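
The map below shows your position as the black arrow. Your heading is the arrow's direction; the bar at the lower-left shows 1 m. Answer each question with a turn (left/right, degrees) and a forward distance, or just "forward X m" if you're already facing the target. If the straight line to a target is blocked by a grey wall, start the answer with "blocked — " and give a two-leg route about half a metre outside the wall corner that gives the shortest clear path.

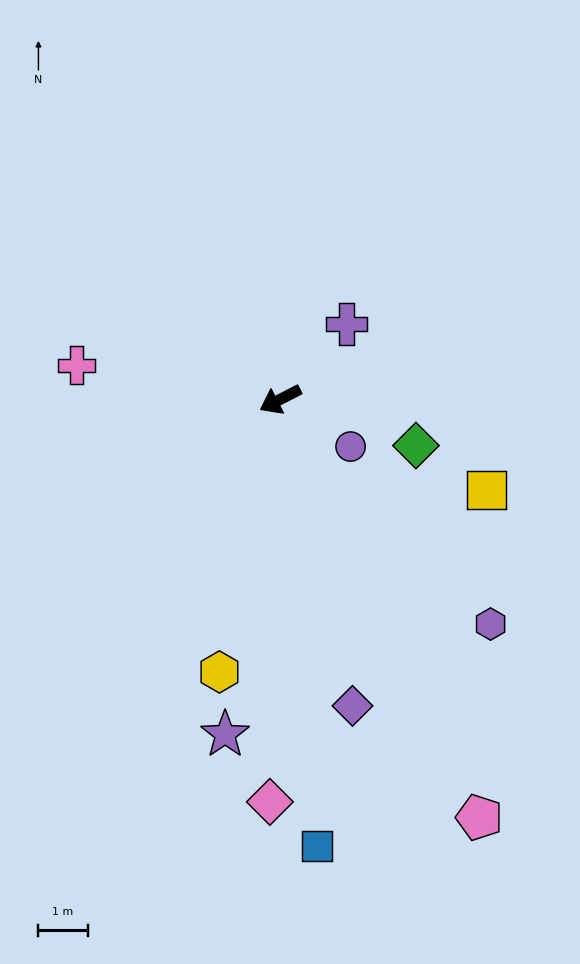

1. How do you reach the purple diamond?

turn left 76°, forward 6.4 m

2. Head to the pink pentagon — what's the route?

turn left 88°, forward 9.4 m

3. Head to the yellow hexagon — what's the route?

turn left 50°, forward 5.7 m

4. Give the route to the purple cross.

turn right 158°, forward 2.0 m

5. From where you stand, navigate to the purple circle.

turn left 119°, forward 1.7 m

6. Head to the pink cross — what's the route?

turn right 37°, forward 4.2 m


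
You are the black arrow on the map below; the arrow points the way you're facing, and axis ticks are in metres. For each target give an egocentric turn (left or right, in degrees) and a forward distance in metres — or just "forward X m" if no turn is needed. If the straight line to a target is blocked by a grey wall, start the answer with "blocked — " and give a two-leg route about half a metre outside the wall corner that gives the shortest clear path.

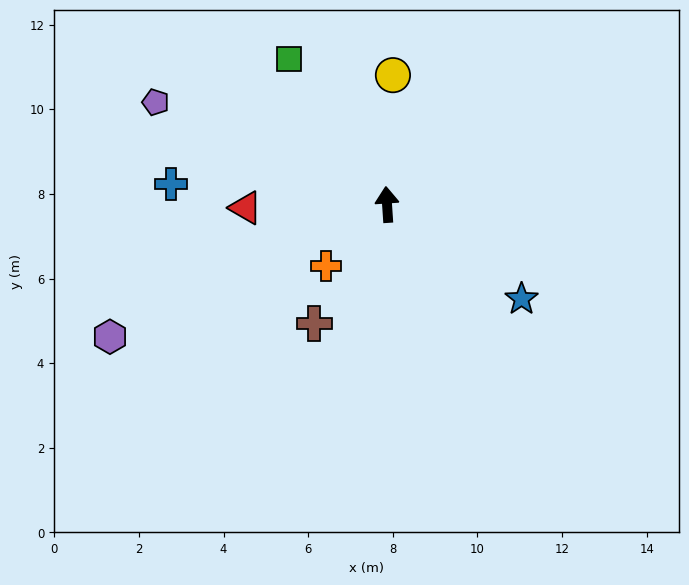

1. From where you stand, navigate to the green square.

turn left 30°, forward 4.1 m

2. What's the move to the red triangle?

turn left 88°, forward 3.3 m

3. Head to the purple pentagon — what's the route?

turn left 62°, forward 6.0 m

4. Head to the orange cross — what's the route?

turn left 131°, forward 2.0 m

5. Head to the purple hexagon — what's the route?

turn left 112°, forward 7.3 m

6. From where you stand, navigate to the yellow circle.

turn right 6°, forward 3.1 m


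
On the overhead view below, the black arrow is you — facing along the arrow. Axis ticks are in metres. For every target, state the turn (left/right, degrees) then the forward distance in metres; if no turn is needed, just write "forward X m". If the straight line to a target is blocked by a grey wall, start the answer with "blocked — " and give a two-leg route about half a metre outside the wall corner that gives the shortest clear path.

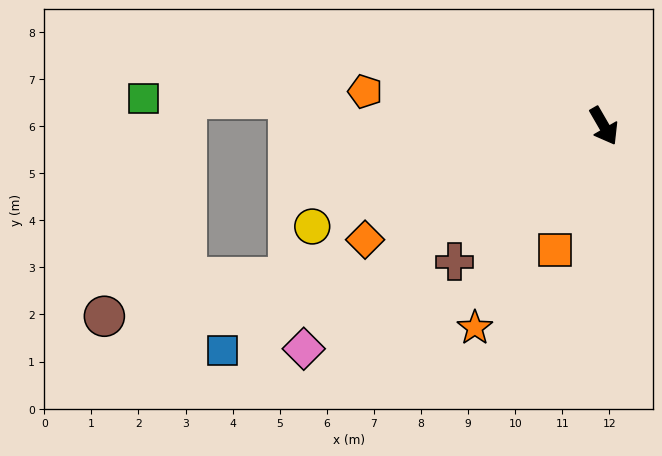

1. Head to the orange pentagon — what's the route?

turn right 128°, forward 5.1 m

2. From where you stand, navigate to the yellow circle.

turn right 101°, forward 6.5 m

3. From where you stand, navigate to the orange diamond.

turn right 95°, forward 5.6 m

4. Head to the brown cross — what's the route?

turn right 78°, forward 4.3 m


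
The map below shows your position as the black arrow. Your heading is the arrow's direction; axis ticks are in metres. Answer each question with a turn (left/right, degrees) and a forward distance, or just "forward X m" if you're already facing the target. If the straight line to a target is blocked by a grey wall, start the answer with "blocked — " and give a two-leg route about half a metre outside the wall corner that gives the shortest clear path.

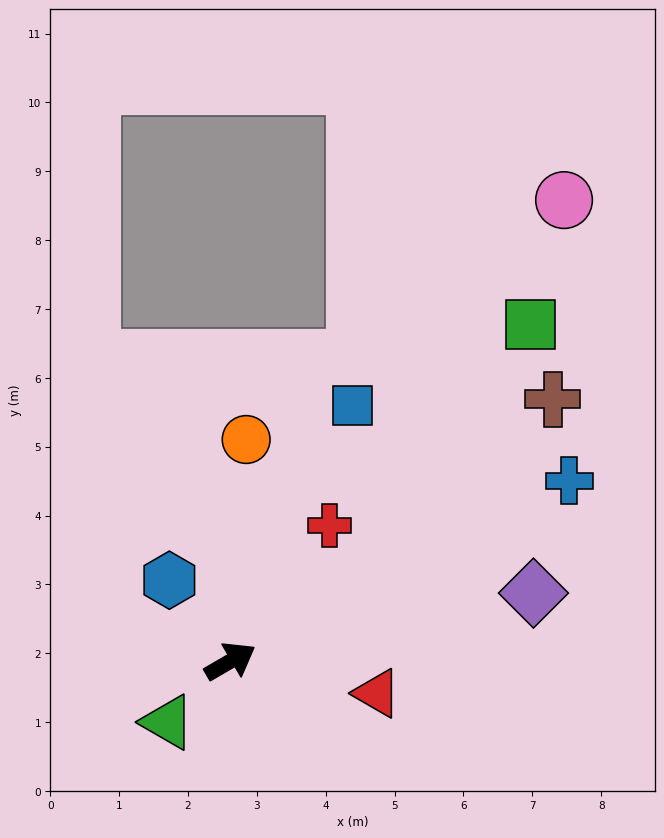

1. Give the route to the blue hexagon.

turn left 97°, forward 1.5 m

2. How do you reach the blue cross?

turn right 2°, forward 5.6 m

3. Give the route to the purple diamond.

turn right 18°, forward 4.5 m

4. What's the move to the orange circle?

turn left 56°, forward 3.2 m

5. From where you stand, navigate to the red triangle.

turn right 43°, forward 2.2 m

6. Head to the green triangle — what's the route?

turn right 166°, forward 1.3 m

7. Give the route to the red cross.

turn left 24°, forward 2.4 m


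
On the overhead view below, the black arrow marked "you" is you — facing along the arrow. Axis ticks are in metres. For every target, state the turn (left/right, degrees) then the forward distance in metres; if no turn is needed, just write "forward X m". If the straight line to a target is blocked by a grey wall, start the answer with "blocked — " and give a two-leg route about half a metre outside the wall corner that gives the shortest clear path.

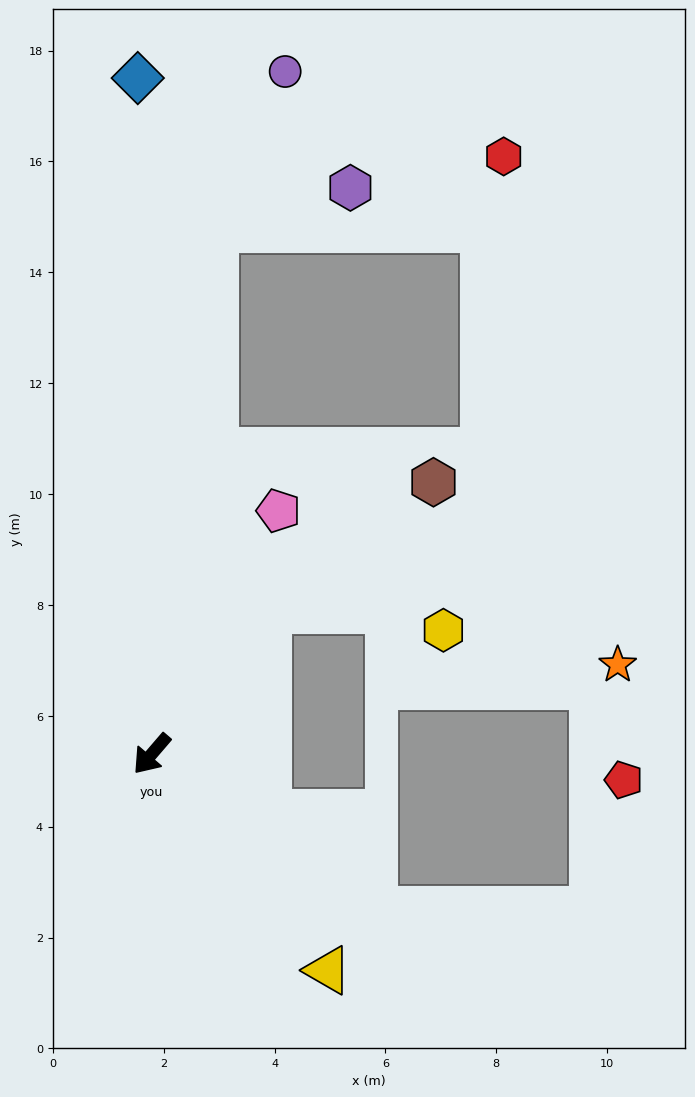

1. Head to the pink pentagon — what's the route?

turn right 167°, forward 4.9 m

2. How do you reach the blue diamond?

turn right 138°, forward 12.2 m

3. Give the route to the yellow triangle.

turn left 80°, forward 5.0 m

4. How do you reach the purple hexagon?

blocked — turn right 146°, forward 9.5 m, then turn right 66°, forward 2.6 m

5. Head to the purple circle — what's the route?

blocked — turn right 146°, forward 9.5 m, then turn right 17°, forward 3.1 m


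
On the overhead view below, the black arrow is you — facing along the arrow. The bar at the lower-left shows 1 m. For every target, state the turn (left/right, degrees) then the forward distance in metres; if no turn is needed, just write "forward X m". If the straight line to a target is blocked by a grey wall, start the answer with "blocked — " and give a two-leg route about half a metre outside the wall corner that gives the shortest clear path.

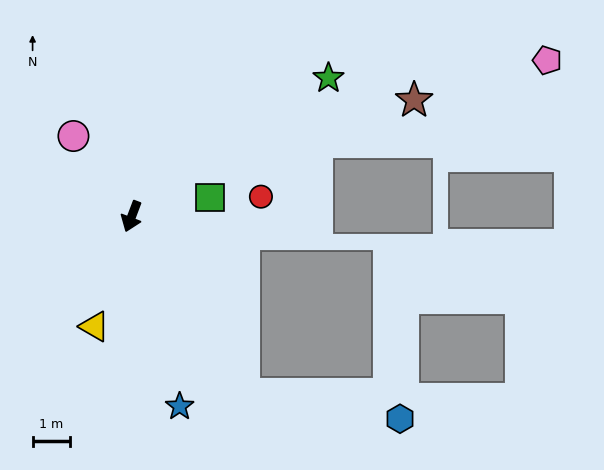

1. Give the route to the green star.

turn left 146°, forward 6.4 m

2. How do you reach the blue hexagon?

blocked — turn left 53°, forward 5.6 m, then turn left 49°, forward 4.2 m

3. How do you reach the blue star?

turn left 35°, forward 5.2 m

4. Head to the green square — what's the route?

turn left 124°, forward 2.1 m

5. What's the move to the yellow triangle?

turn left 2°, forward 3.1 m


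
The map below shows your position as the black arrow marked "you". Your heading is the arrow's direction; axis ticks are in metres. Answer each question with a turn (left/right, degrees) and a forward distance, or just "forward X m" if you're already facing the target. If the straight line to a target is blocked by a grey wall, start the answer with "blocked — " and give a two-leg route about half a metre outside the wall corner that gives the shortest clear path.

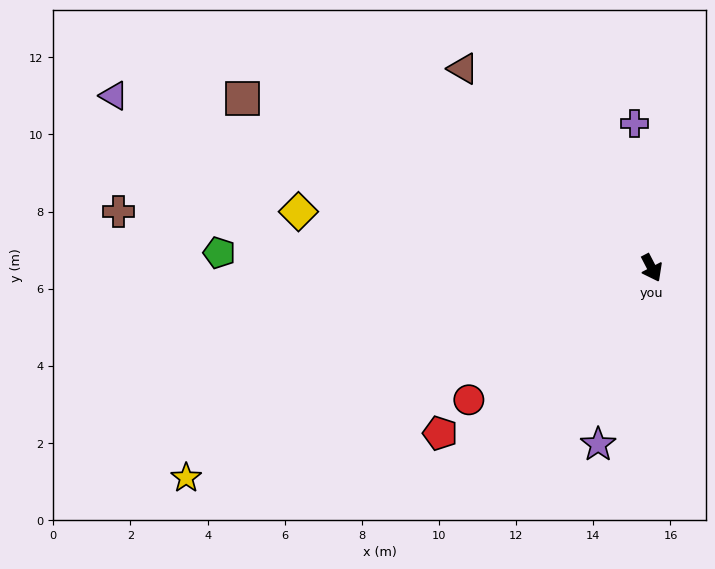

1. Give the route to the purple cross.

turn left 159°, forward 3.8 m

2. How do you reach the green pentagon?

turn right 119°, forward 11.2 m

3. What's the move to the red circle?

turn right 82°, forward 5.8 m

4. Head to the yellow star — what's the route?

turn right 93°, forward 13.2 m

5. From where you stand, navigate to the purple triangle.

turn right 135°, forward 14.6 m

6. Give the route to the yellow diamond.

turn right 127°, forward 9.3 m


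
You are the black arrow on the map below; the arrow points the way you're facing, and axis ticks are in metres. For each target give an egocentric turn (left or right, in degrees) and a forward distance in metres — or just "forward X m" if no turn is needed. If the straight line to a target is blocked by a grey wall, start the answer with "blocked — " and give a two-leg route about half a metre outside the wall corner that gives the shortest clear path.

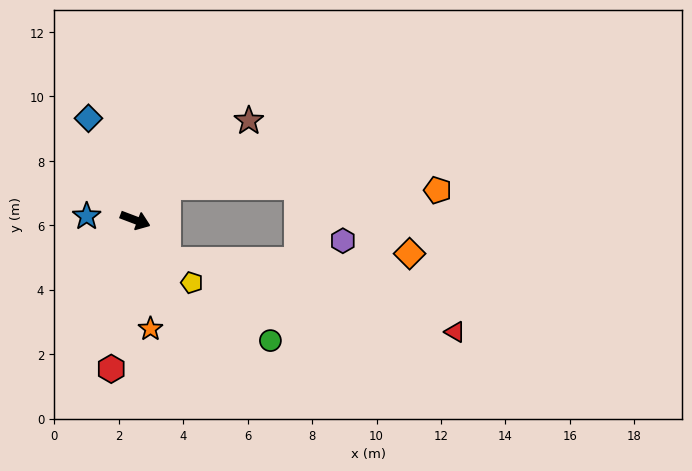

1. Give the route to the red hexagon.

turn right 78°, forward 4.7 m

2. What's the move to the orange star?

turn right 61°, forward 3.4 m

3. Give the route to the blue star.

turn right 164°, forward 1.5 m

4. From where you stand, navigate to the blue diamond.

turn left 135°, forward 3.5 m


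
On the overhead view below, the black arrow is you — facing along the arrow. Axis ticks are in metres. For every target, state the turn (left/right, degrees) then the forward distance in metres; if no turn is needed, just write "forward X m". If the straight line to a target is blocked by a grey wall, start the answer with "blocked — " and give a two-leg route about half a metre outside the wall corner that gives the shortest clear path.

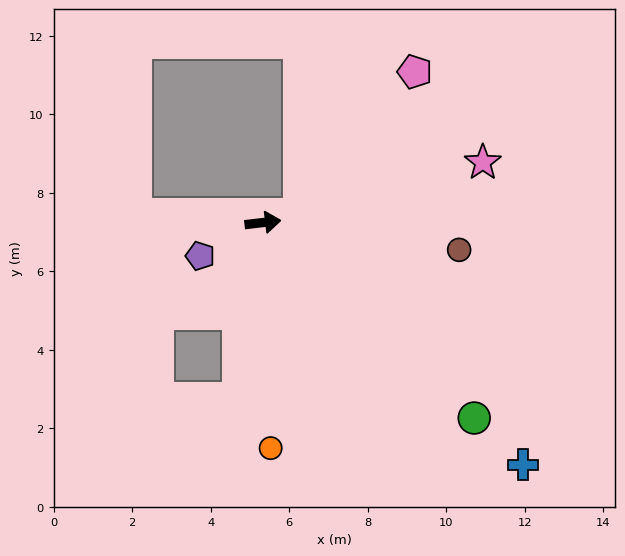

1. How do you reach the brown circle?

turn right 15°, forward 5.0 m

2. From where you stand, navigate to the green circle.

turn right 50°, forward 7.3 m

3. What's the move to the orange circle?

turn right 95°, forward 5.8 m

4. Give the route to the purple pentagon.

turn right 159°, forward 1.8 m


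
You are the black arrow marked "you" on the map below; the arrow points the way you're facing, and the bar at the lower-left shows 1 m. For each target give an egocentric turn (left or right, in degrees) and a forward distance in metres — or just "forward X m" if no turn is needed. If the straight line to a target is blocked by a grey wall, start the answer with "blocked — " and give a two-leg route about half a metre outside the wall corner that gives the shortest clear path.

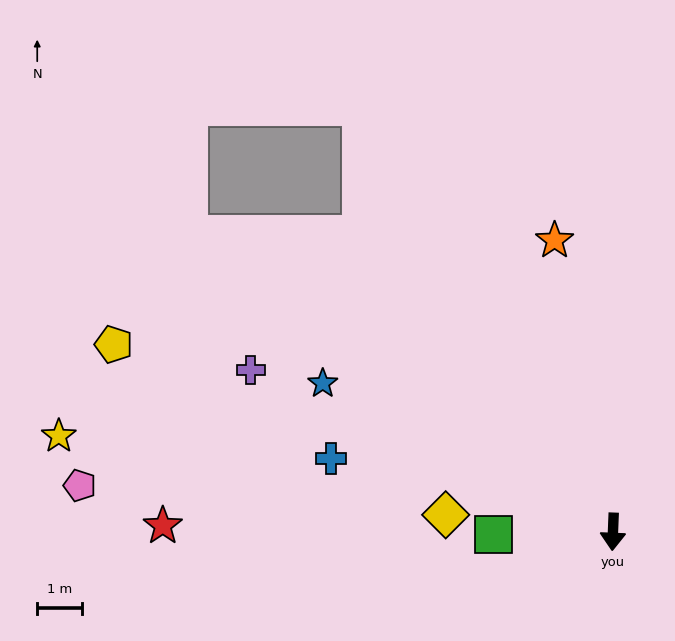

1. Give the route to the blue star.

turn right 115°, forward 7.3 m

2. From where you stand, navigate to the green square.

turn right 86°, forward 2.7 m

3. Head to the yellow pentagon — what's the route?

turn right 108°, forward 11.9 m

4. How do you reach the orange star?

turn right 166°, forward 6.6 m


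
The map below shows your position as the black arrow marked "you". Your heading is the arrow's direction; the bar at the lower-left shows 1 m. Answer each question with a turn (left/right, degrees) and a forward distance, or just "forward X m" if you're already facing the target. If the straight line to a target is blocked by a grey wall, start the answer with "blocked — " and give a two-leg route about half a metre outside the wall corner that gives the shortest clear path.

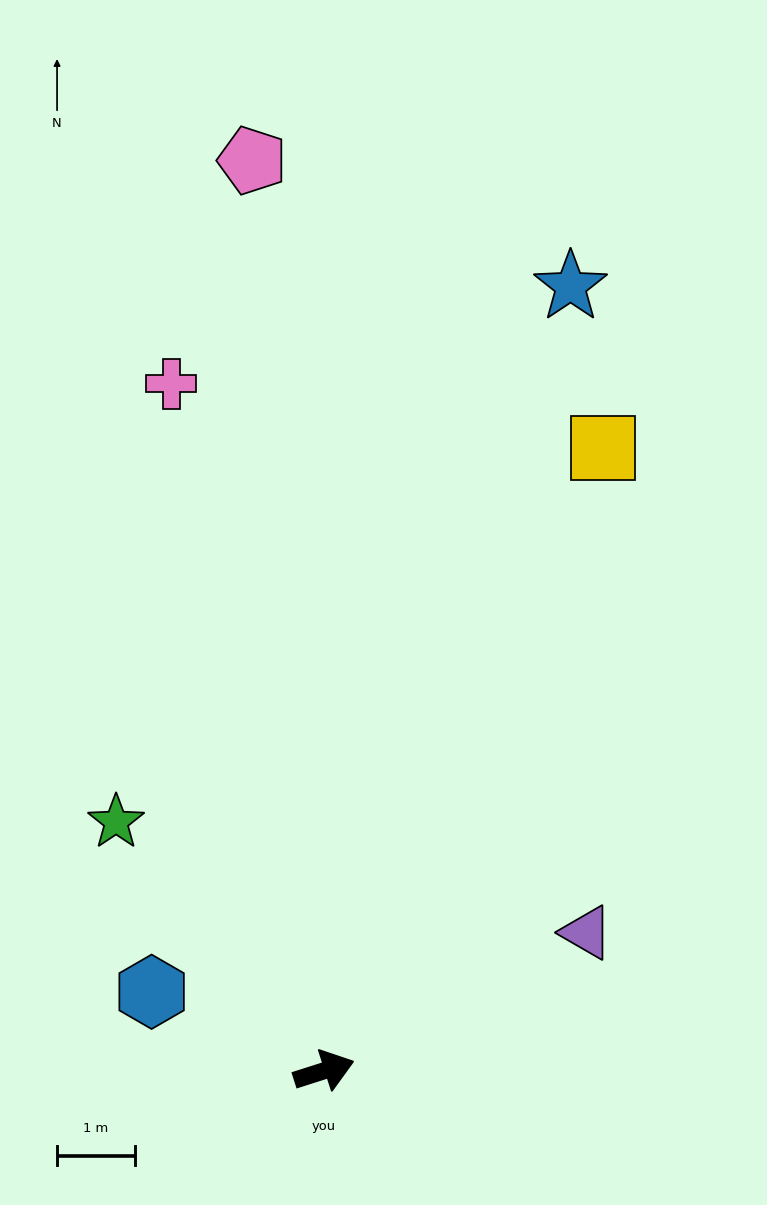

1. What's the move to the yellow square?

turn left 48°, forward 8.8 m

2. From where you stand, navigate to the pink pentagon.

turn left 77°, forward 11.7 m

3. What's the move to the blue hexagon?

turn left 138°, forward 2.4 m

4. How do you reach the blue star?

turn left 55°, forward 10.6 m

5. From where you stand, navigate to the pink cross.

turn left 85°, forward 9.0 m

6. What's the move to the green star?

turn left 112°, forward 4.2 m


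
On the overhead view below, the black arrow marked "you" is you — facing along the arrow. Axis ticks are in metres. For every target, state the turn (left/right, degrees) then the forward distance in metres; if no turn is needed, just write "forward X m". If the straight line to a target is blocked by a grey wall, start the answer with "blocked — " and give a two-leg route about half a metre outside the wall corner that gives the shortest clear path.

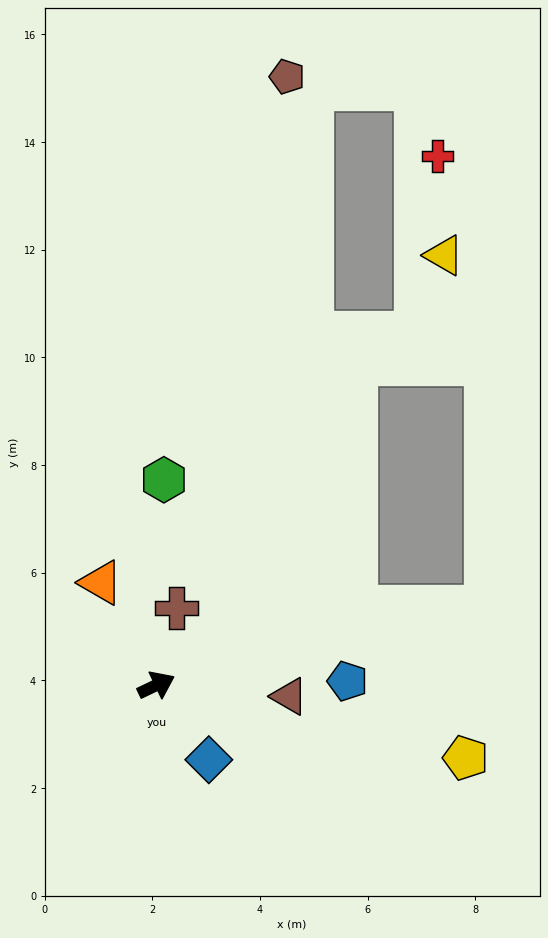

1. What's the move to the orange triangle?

turn left 93°, forward 2.2 m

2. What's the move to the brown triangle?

turn right 30°, forward 2.5 m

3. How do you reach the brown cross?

turn left 50°, forward 1.5 m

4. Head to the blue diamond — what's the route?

turn right 80°, forward 1.7 m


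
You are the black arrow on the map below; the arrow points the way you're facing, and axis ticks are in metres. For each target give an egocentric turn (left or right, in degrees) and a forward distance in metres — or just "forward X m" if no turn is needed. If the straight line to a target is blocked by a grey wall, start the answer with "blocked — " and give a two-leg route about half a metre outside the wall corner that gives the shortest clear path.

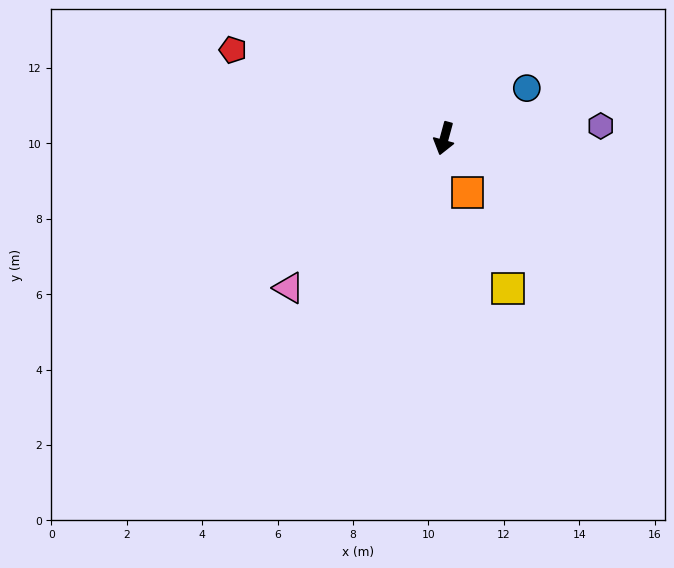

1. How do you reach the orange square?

turn left 39°, forward 1.6 m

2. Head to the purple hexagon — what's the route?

turn left 110°, forward 4.2 m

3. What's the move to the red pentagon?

turn right 98°, forward 6.1 m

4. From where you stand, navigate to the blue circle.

turn left 137°, forward 2.6 m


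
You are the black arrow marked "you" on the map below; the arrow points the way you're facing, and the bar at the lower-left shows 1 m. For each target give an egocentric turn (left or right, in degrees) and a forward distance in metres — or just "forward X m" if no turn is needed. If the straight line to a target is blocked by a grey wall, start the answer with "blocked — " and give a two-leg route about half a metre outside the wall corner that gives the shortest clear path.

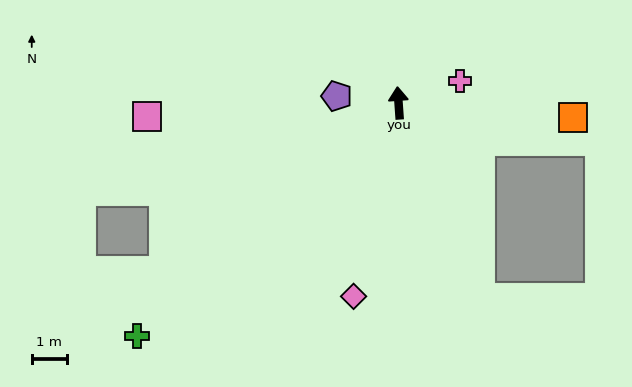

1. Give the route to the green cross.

turn left 128°, forward 10.0 m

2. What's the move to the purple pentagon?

turn left 80°, forward 1.8 m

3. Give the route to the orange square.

turn right 99°, forward 5.0 m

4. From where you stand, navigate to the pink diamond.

turn left 163°, forward 5.7 m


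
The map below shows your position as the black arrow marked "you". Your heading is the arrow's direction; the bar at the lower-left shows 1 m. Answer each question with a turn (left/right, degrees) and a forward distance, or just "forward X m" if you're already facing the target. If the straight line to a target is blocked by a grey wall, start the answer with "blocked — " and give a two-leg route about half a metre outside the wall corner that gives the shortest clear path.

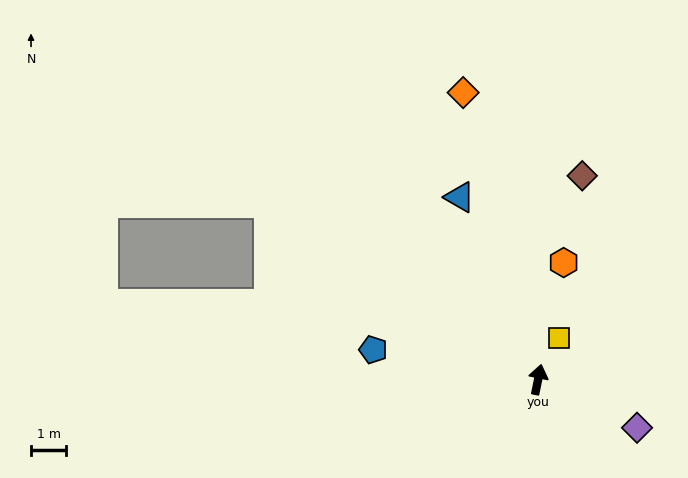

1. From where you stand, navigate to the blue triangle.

turn left 35°, forward 5.7 m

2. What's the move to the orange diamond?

turn left 26°, forward 8.5 m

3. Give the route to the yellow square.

turn right 15°, forward 1.3 m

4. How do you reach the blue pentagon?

turn left 91°, forward 4.8 m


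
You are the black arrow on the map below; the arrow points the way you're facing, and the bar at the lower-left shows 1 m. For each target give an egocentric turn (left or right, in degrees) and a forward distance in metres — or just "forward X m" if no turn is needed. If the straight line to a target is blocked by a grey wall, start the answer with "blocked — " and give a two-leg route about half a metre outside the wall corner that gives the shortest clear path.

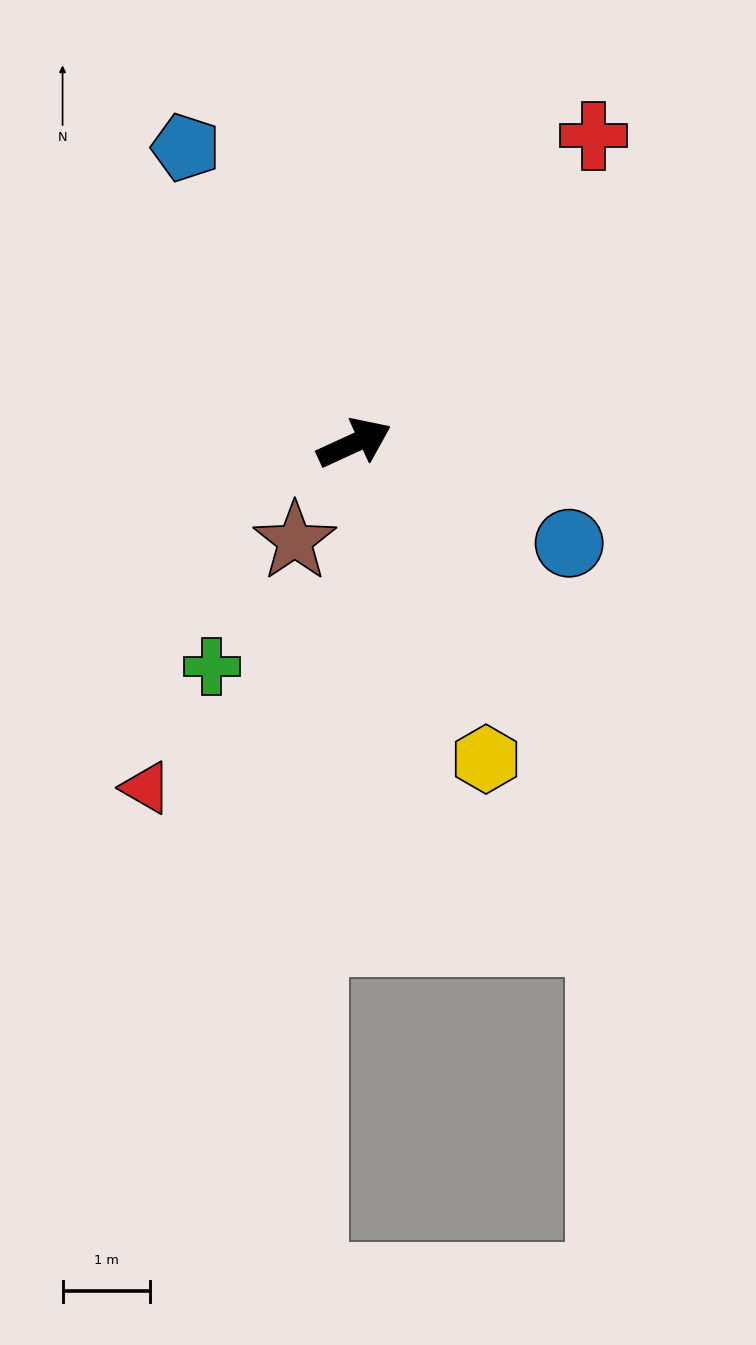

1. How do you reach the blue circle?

turn right 50°, forward 2.7 m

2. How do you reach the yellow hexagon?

turn right 92°, forward 3.9 m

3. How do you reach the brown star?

turn right 146°, forward 1.3 m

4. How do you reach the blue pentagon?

turn left 95°, forward 3.9 m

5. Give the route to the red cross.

turn left 27°, forward 4.5 m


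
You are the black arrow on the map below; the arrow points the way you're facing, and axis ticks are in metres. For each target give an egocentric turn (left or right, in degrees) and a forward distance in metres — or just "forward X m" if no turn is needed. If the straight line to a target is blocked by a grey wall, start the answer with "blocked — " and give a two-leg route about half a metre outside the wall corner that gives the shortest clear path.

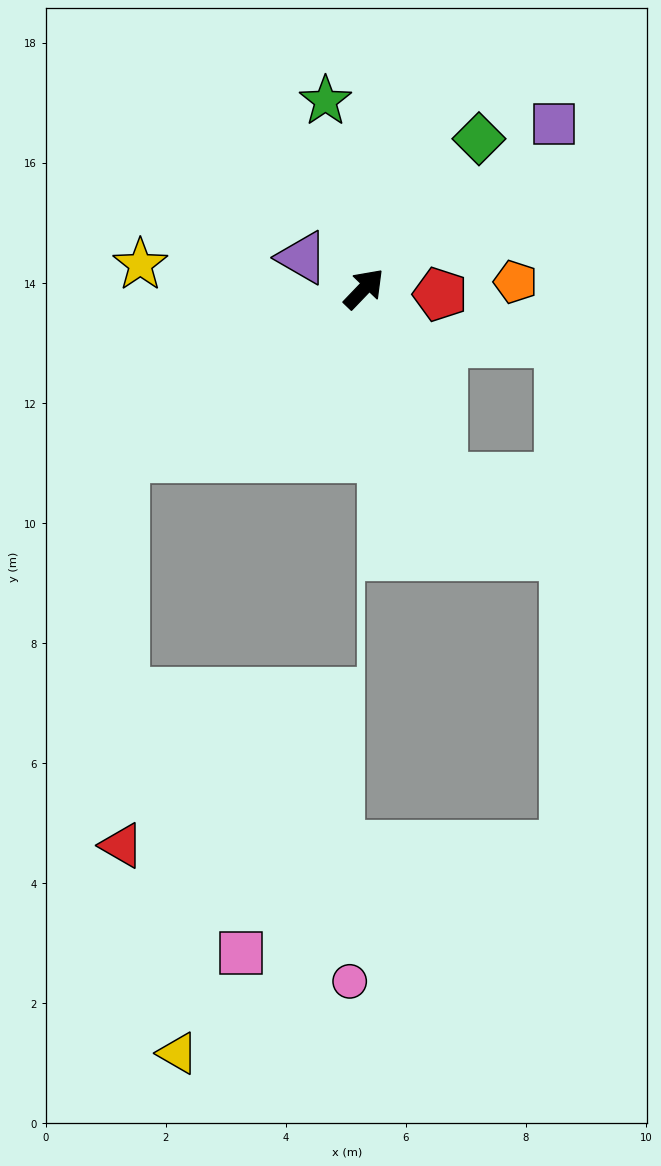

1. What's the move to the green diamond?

turn left 6°, forward 3.1 m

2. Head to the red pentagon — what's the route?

turn right 50°, forward 1.3 m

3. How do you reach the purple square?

turn right 5°, forward 4.2 m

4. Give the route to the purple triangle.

turn left 107°, forward 1.2 m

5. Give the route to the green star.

turn left 55°, forward 3.2 m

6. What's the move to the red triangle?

blocked — turn left 169°, forward 4.9 m, then turn left 54°, forward 6.5 m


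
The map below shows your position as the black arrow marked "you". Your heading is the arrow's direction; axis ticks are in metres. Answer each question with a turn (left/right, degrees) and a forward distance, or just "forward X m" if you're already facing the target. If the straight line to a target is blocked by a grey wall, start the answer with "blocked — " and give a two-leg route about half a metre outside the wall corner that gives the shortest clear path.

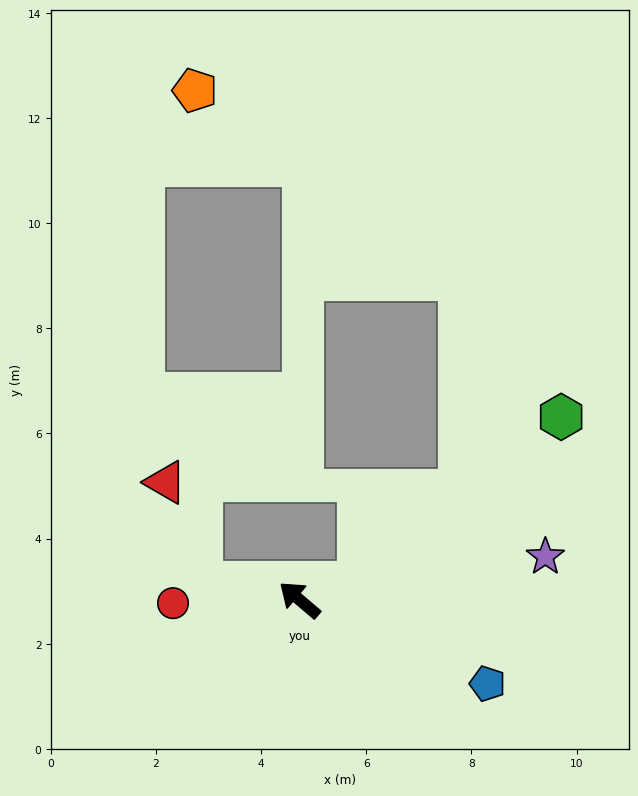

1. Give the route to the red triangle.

blocked — turn left 31°, forward 1.9 m, then turn right 62°, forward 2.0 m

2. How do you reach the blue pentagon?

turn right 164°, forward 3.9 m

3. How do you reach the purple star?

turn right 130°, forward 4.7 m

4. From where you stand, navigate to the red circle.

turn left 42°, forward 2.4 m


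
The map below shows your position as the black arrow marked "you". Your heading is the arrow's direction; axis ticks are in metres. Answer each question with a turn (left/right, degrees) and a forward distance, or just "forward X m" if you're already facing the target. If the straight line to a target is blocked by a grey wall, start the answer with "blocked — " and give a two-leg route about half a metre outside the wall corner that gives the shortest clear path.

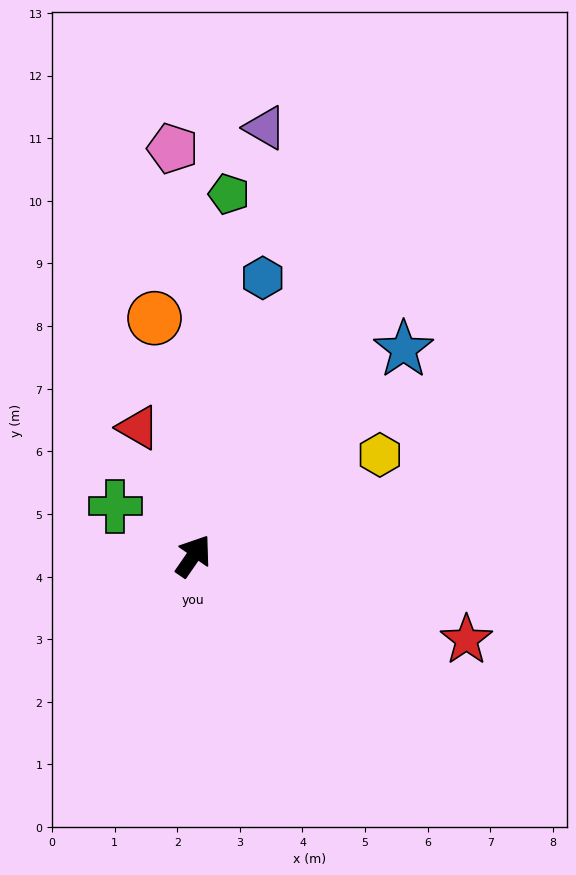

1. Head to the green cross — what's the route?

turn left 92°, forward 1.5 m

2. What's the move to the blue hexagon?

turn left 21°, forward 4.6 m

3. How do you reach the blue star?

turn right 11°, forward 4.7 m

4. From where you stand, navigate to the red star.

turn right 72°, forward 4.6 m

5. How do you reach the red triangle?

turn left 58°, forward 2.2 m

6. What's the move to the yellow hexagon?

turn right 27°, forward 3.4 m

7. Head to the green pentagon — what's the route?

turn left 29°, forward 5.8 m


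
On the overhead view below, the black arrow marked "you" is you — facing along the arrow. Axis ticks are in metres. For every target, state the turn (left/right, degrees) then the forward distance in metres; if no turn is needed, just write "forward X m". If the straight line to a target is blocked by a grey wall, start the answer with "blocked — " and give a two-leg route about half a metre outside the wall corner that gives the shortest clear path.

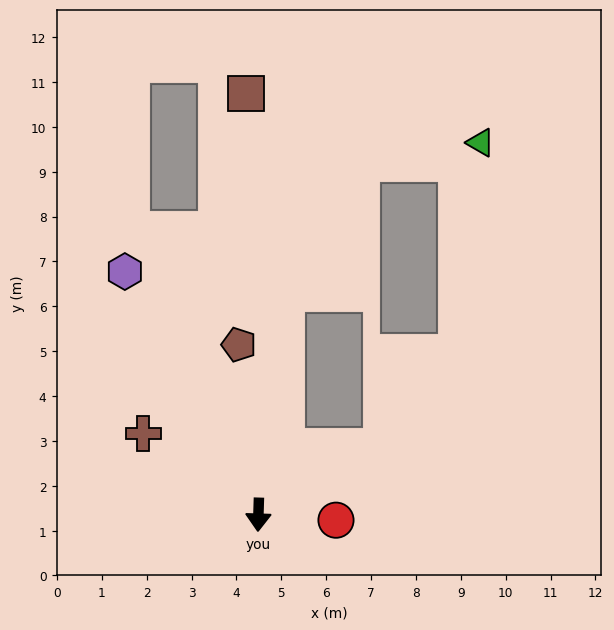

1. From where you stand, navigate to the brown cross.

turn right 123°, forward 3.1 m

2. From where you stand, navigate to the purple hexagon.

turn right 149°, forward 6.2 m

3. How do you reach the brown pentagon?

turn right 172°, forward 3.8 m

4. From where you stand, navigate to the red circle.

turn left 88°, forward 1.7 m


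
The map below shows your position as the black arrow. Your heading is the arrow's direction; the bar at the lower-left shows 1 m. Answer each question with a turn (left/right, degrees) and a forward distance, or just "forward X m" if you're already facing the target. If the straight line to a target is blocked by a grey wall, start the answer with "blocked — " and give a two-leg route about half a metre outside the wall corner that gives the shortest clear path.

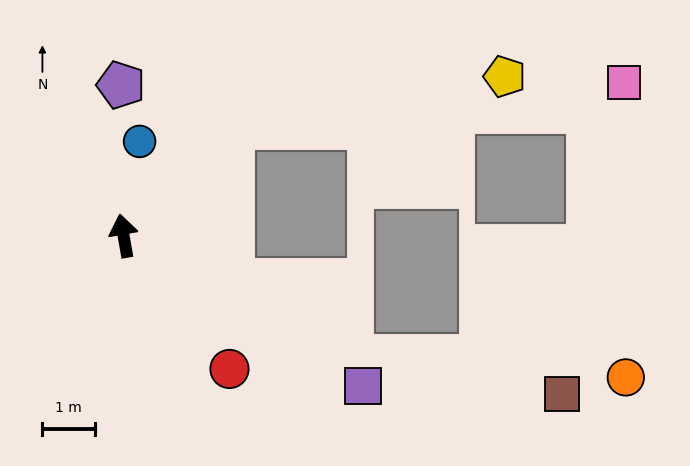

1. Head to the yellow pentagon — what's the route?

blocked — turn right 55°, forward 2.9 m, then turn right 34°, forward 5.3 m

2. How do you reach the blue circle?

turn right 19°, forward 1.8 m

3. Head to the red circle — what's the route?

turn right 151°, forward 3.3 m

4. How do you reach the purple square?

turn right 132°, forward 5.4 m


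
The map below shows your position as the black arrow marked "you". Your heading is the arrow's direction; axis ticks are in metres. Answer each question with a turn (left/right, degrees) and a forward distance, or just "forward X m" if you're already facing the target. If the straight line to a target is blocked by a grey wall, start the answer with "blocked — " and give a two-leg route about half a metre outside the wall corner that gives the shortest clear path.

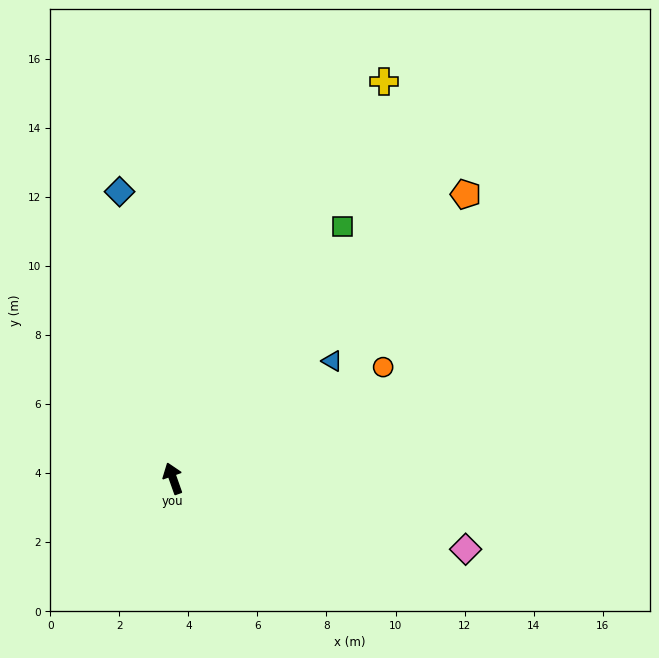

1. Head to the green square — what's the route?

turn right 53°, forward 8.8 m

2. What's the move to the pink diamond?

turn right 123°, forward 8.7 m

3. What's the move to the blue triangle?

turn right 73°, forward 5.7 m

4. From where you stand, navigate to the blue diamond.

turn right 9°, forward 8.4 m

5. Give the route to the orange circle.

turn right 82°, forward 6.9 m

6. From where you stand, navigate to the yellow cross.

turn right 47°, forward 13.0 m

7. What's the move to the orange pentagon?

turn right 65°, forward 11.8 m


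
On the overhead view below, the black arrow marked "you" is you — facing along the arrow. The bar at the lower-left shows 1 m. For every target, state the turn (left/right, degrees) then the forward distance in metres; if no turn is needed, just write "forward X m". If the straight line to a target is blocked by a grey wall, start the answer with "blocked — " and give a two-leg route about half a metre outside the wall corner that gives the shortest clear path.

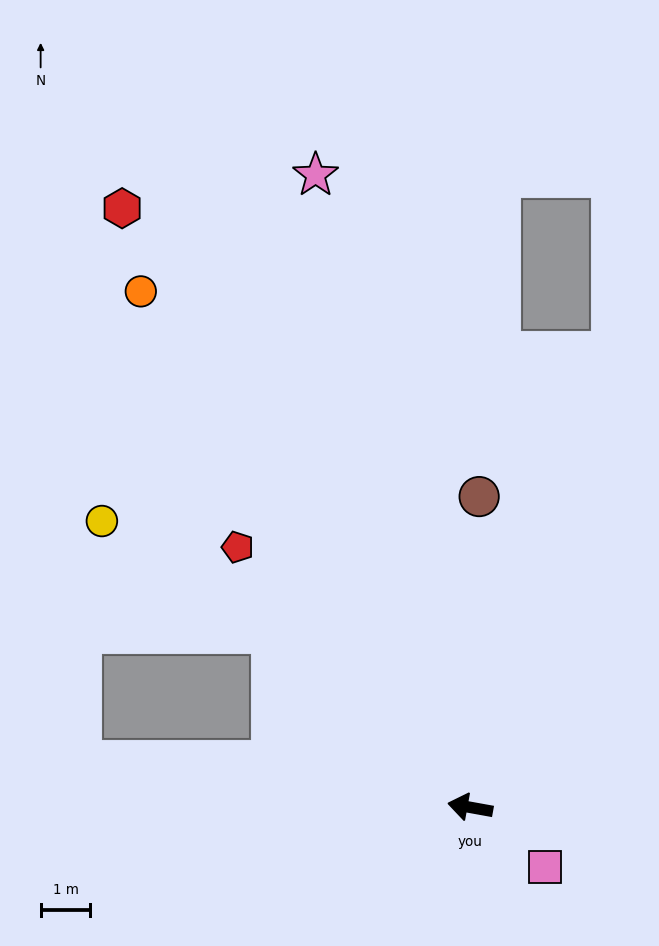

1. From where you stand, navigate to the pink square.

turn left 152°, forward 1.9 m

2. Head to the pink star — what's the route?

turn right 66°, forward 13.1 m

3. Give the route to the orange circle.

turn right 47°, forward 12.3 m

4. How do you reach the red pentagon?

turn right 38°, forward 7.0 m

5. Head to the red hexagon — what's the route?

turn right 50°, forward 14.0 m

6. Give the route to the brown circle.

turn right 81°, forward 6.3 m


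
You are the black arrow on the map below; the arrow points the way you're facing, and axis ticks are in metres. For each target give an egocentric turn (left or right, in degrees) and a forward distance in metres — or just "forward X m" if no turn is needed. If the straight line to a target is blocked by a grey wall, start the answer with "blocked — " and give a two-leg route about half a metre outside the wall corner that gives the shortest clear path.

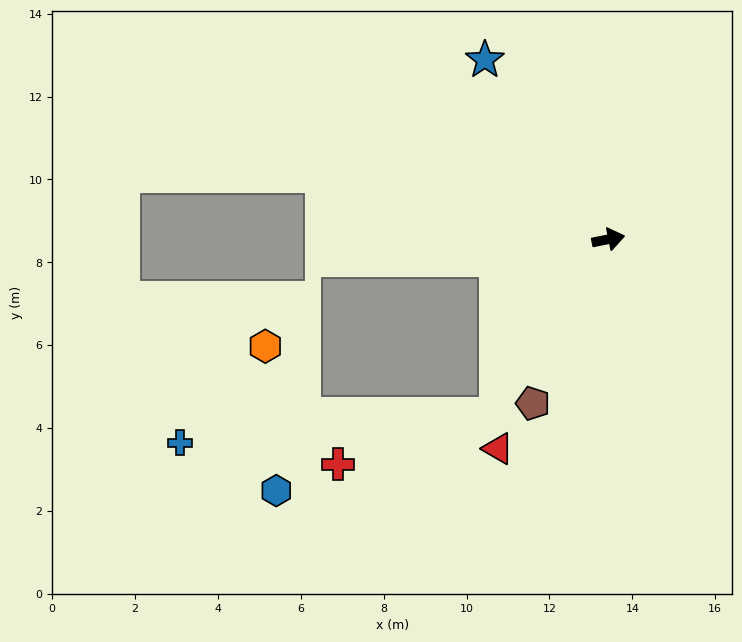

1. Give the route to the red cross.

blocked — turn right 134°, forward 5.0 m, then turn right 40°, forward 4.0 m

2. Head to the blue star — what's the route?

turn left 113°, forward 5.3 m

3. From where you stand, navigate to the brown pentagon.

turn right 126°, forward 4.4 m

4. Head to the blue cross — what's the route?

blocked — turn right 134°, forward 5.0 m, then turn right 52°, forward 7.7 m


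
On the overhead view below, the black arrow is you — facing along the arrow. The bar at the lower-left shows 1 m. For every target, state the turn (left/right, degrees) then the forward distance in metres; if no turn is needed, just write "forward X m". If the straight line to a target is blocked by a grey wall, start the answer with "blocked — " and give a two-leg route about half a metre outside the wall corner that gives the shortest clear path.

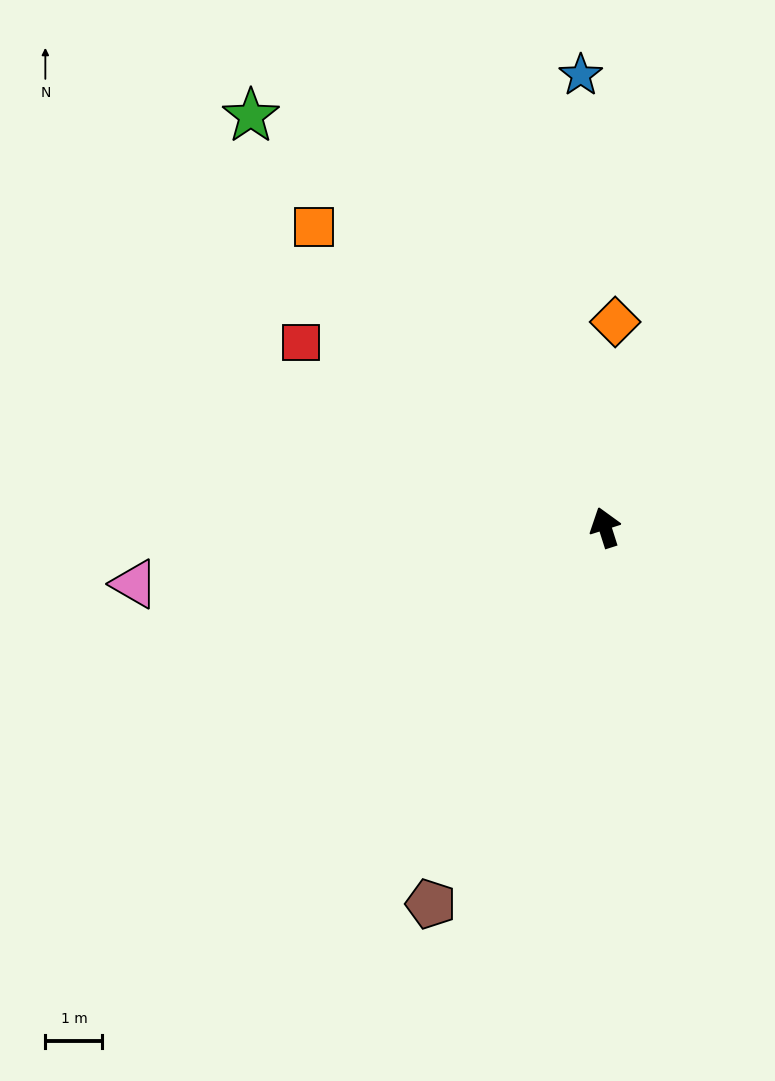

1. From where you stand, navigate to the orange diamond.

turn right 20°, forward 3.6 m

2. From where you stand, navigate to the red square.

turn left 41°, forward 6.2 m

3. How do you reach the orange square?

turn left 26°, forward 7.3 m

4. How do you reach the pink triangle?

turn left 79°, forward 8.3 m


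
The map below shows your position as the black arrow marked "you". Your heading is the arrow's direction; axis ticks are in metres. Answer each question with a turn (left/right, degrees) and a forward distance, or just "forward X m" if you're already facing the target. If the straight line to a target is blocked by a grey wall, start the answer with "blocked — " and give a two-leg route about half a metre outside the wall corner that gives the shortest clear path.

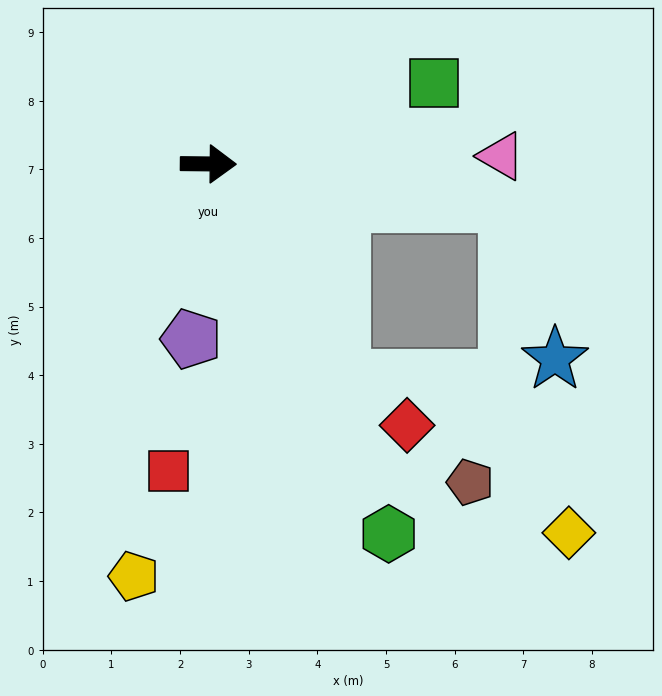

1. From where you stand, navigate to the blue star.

blocked — turn right 7°, forward 4.4 m, then turn right 65°, forward 2.4 m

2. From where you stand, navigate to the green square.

turn left 20°, forward 3.5 m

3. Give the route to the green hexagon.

turn right 63°, forward 6.0 m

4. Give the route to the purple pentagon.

turn right 95°, forward 2.6 m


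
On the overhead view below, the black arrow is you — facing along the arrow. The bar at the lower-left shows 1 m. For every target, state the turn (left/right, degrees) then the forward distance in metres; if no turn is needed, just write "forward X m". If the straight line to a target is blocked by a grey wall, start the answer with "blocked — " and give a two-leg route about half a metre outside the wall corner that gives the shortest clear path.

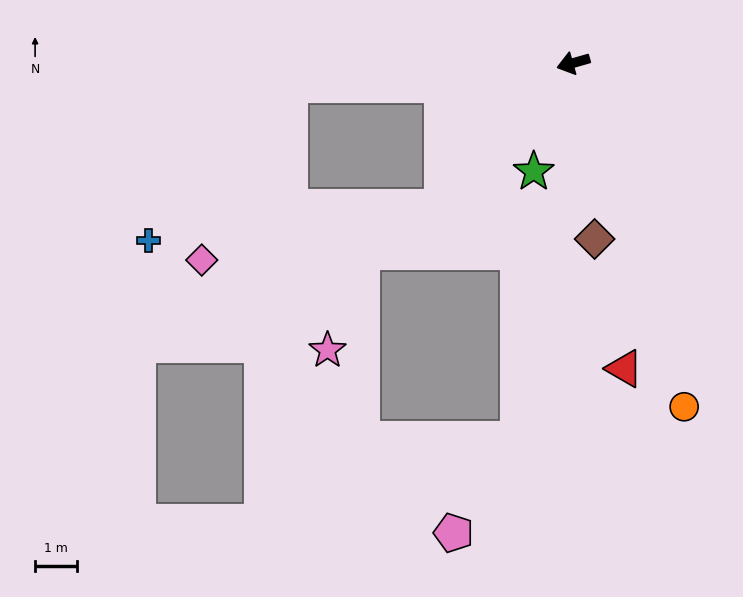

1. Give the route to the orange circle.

turn left 92°, forward 8.6 m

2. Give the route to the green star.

turn left 54°, forward 2.8 m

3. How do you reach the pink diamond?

blocked — turn left 32°, forward 4.6 m, then turn right 35°, forward 5.8 m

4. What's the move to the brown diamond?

turn left 81°, forward 4.2 m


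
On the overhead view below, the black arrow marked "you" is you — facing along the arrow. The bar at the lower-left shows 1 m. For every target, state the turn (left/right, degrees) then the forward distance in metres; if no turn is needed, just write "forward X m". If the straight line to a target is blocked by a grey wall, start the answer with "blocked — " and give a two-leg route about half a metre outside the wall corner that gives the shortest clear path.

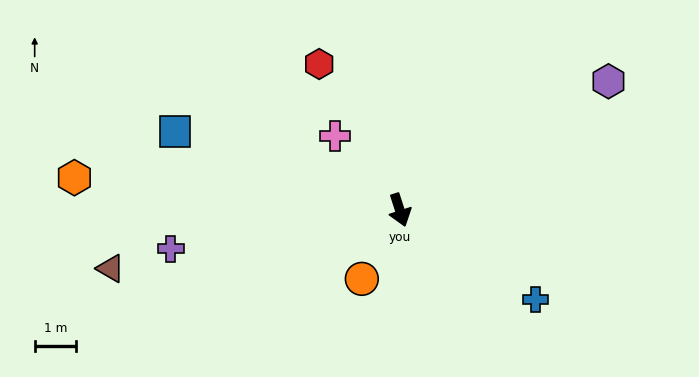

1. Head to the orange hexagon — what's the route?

turn right 114°, forward 7.9 m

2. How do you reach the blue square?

turn right 127°, forward 5.7 m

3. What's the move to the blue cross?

turn left 39°, forward 3.9 m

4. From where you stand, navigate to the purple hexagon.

turn left 104°, forward 5.9 m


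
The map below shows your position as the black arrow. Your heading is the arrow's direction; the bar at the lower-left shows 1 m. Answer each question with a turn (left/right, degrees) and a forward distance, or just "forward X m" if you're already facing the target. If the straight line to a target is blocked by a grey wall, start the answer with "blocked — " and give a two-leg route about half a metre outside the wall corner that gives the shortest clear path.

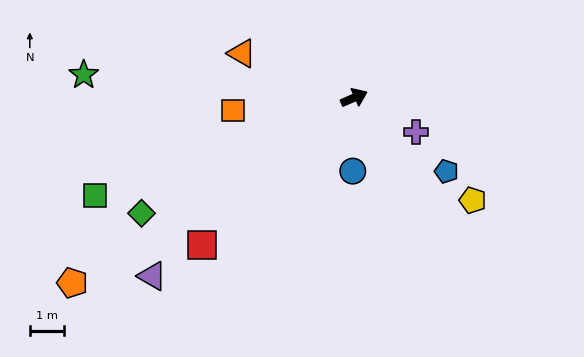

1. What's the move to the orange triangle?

turn left 135°, forward 3.5 m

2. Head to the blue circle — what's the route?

turn right 115°, forward 2.1 m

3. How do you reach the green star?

turn left 152°, forward 7.9 m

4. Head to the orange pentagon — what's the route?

turn right 170°, forward 9.8 m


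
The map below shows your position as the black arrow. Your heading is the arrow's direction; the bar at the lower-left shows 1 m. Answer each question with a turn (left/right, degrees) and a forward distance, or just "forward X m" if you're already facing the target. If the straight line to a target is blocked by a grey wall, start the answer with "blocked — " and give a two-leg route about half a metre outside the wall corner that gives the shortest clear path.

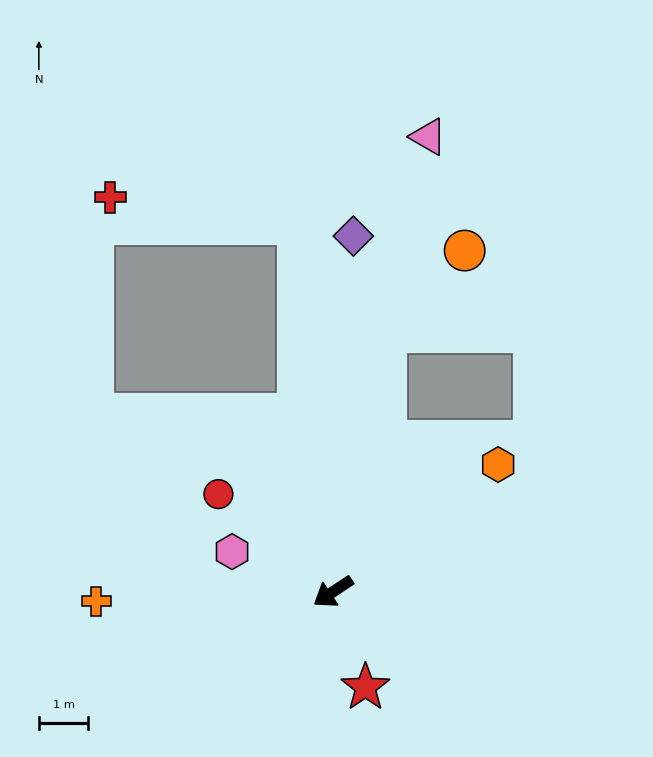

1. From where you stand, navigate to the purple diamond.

turn right 127°, forward 7.2 m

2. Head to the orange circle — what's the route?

blocked — turn right 135°, forward 5.4 m, then turn right 33°, forward 2.3 m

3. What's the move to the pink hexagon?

turn right 55°, forward 2.2 m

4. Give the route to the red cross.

blocked — turn right 118°, forward 7.5 m, then turn left 76°, forward 3.9 m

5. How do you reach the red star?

turn left 75°, forward 2.0 m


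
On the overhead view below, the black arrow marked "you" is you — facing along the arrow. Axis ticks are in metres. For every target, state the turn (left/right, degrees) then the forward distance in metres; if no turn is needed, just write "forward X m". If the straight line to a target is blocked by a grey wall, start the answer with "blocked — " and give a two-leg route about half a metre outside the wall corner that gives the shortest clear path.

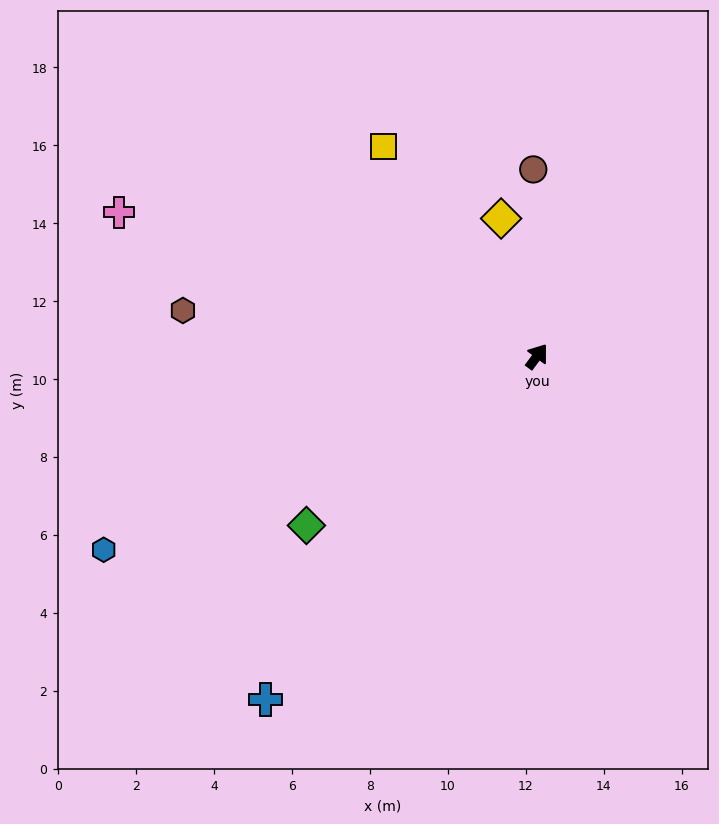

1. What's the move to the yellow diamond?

turn left 51°, forward 3.7 m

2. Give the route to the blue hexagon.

turn left 151°, forward 12.2 m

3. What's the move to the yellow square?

turn left 73°, forward 6.7 m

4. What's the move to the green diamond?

turn left 163°, forward 7.3 m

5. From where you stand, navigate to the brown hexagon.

turn left 119°, forward 9.2 m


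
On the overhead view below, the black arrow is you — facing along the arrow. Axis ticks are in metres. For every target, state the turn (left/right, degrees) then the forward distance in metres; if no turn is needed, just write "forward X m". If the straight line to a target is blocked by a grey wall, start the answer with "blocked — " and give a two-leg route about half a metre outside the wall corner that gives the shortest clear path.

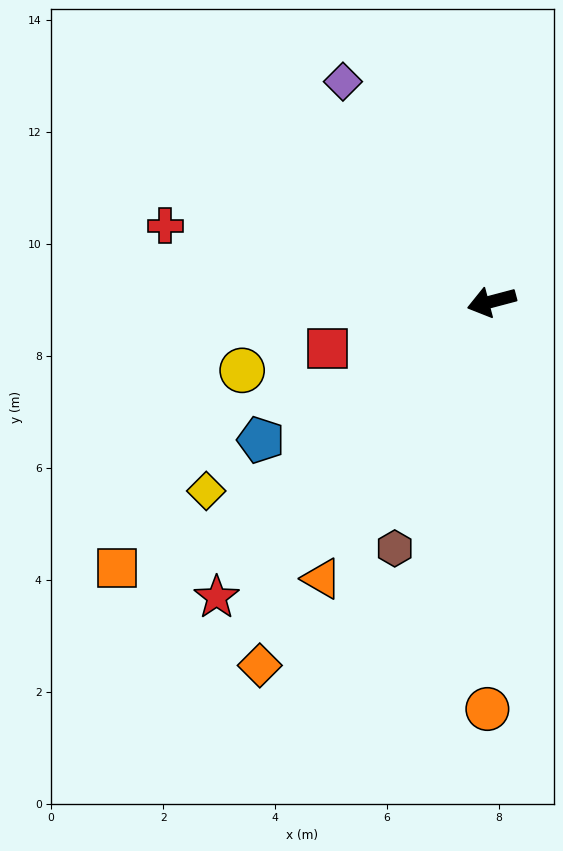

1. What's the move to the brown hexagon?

turn left 54°, forward 4.7 m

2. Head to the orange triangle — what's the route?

turn left 44°, forward 5.8 m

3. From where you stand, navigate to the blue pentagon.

turn left 16°, forward 4.8 m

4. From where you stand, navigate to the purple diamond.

turn right 71°, forward 4.7 m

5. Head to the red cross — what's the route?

turn right 28°, forward 6.0 m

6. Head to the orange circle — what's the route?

turn left 75°, forward 7.3 m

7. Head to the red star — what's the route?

turn left 32°, forward 7.2 m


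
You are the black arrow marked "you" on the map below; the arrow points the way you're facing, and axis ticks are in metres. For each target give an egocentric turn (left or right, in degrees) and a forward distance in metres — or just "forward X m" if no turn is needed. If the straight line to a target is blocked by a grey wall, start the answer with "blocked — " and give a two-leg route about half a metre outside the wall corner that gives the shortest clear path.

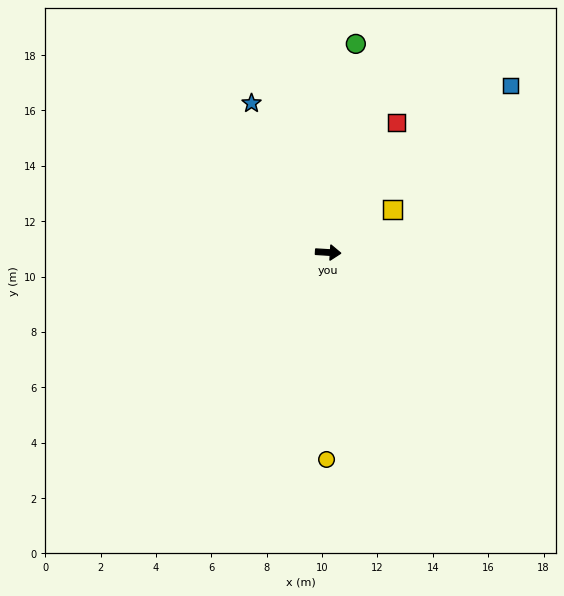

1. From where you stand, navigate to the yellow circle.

turn right 87°, forward 7.5 m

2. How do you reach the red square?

turn left 66°, forward 5.3 m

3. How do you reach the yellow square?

turn left 37°, forward 2.8 m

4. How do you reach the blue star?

turn left 121°, forward 6.1 m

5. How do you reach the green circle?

turn left 86°, forward 7.6 m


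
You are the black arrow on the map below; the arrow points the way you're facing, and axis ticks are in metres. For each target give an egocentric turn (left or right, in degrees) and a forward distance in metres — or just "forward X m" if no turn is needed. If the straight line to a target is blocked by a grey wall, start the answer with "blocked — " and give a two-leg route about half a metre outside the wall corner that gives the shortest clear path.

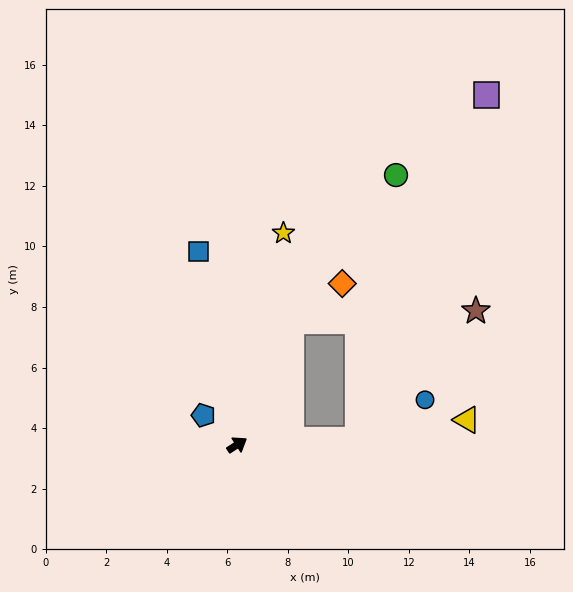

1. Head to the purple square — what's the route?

blocked — turn right 30°, forward 4.0 m, then turn left 67°, forward 12.1 m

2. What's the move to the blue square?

turn left 68°, forward 6.5 m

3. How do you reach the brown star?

blocked — turn right 30°, forward 4.0 m, then turn left 44°, forward 5.8 m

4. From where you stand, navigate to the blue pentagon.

turn left 106°, forward 1.5 m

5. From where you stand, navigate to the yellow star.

turn left 45°, forward 7.2 m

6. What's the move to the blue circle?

blocked — turn right 30°, forward 4.0 m, then turn left 27°, forward 2.6 m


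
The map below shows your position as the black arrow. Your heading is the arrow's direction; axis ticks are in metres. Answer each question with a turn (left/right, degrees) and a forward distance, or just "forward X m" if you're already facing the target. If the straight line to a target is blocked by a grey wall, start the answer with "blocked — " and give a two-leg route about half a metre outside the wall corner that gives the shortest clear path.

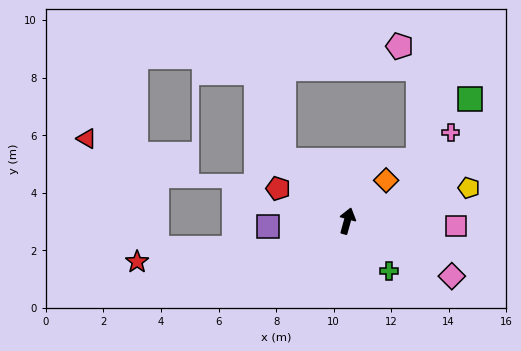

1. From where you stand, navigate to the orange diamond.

turn right 28°, forward 2.0 m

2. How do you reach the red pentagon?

turn left 80°, forward 2.7 m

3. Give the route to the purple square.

turn left 109°, forward 2.8 m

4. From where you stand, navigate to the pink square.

turn right 77°, forward 3.8 m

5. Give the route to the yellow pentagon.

turn right 59°, forward 4.4 m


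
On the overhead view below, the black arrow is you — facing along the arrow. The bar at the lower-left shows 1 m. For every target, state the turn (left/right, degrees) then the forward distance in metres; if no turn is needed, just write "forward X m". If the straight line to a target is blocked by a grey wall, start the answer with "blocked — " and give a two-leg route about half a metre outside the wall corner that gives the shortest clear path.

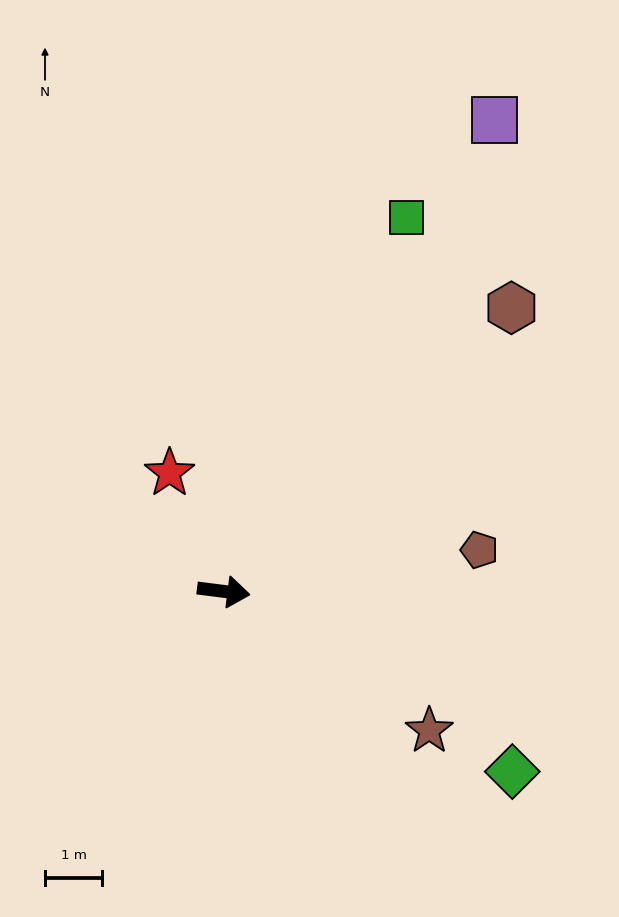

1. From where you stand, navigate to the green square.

turn left 71°, forward 7.3 m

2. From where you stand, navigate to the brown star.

turn right 27°, forward 4.4 m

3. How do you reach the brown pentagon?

turn left 16°, forward 4.5 m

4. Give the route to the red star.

turn left 122°, forward 2.3 m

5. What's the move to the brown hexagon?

turn left 52°, forward 7.1 m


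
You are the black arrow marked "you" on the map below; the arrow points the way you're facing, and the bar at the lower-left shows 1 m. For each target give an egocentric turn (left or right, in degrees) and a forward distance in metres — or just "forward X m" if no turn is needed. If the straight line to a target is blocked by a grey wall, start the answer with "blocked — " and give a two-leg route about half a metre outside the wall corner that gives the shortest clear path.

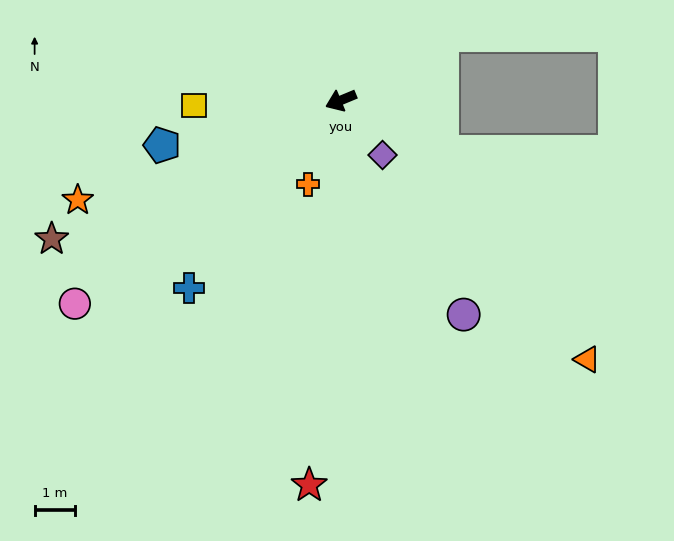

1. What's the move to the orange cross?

turn left 46°, forward 2.2 m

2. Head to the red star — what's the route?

turn left 63°, forward 9.6 m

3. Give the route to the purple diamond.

turn left 105°, forward 1.7 m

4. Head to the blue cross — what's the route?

turn left 28°, forward 6.0 m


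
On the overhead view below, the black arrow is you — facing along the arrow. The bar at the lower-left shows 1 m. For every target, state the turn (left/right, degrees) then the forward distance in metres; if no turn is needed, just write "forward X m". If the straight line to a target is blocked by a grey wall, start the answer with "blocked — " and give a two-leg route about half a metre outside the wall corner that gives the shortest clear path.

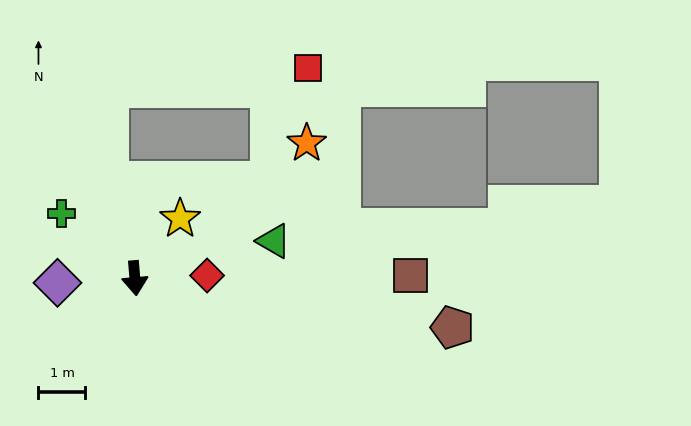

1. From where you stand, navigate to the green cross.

turn right 136°, forward 2.1 m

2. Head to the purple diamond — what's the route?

turn right 91°, forward 1.7 m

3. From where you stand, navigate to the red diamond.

turn left 87°, forward 1.5 m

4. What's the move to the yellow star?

turn left 138°, forward 1.6 m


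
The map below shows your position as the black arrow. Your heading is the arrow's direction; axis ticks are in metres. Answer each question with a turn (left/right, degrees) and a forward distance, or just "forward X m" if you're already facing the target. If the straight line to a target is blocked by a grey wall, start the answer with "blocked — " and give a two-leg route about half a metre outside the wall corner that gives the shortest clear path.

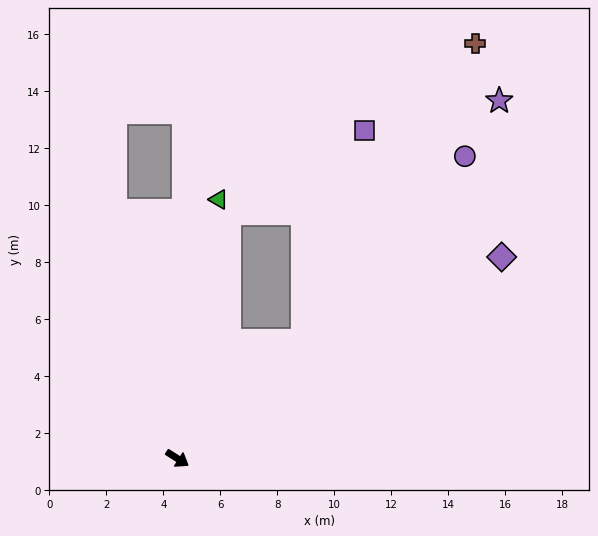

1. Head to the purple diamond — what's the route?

turn left 64°, forward 13.4 m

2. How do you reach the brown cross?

blocked — turn left 76°, forward 6.0 m, then turn left 16°, forward 12.1 m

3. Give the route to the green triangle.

turn left 113°, forward 9.2 m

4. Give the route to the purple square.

blocked — turn left 76°, forward 6.0 m, then turn left 30°, forward 7.7 m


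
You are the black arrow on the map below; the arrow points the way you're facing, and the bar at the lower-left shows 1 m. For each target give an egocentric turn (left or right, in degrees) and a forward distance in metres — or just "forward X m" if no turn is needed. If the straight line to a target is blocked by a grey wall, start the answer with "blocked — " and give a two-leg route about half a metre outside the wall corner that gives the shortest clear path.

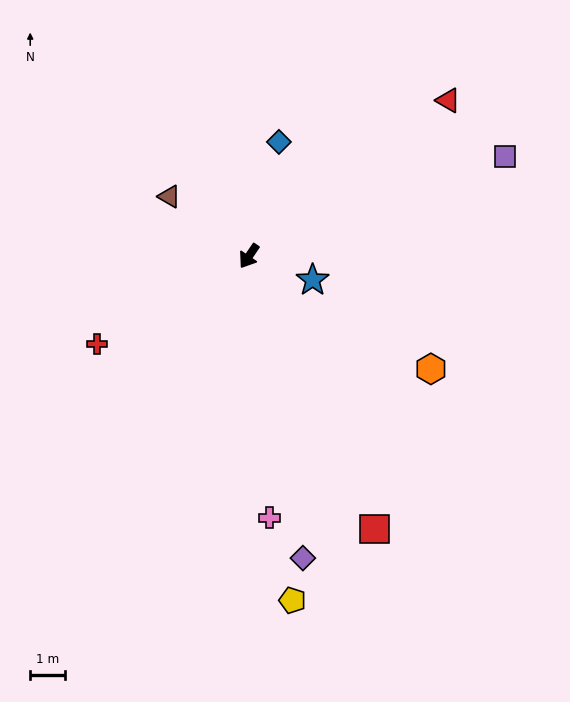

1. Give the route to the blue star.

turn left 104°, forward 2.0 m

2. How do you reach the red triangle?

turn left 162°, forward 7.4 m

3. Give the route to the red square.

turn left 59°, forward 8.8 m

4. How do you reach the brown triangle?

turn right 93°, forward 2.9 m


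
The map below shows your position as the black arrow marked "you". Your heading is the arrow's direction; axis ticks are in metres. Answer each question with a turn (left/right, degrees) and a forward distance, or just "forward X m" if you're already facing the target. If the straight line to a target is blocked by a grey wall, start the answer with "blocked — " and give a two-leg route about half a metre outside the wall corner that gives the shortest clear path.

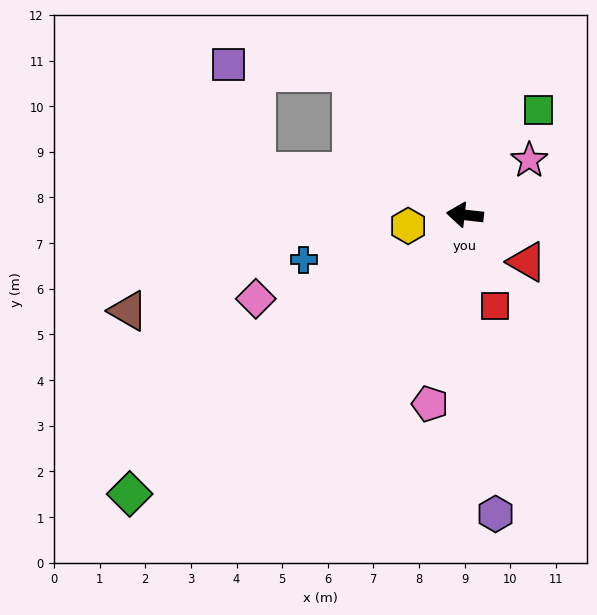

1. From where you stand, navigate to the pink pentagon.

turn left 86°, forward 4.2 m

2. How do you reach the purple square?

blocked — turn right 45°, forward 4.0 m, then turn left 48°, forward 2.7 m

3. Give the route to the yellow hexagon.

turn left 17°, forward 1.3 m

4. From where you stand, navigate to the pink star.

turn right 133°, forward 1.9 m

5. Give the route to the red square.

turn left 115°, forward 2.1 m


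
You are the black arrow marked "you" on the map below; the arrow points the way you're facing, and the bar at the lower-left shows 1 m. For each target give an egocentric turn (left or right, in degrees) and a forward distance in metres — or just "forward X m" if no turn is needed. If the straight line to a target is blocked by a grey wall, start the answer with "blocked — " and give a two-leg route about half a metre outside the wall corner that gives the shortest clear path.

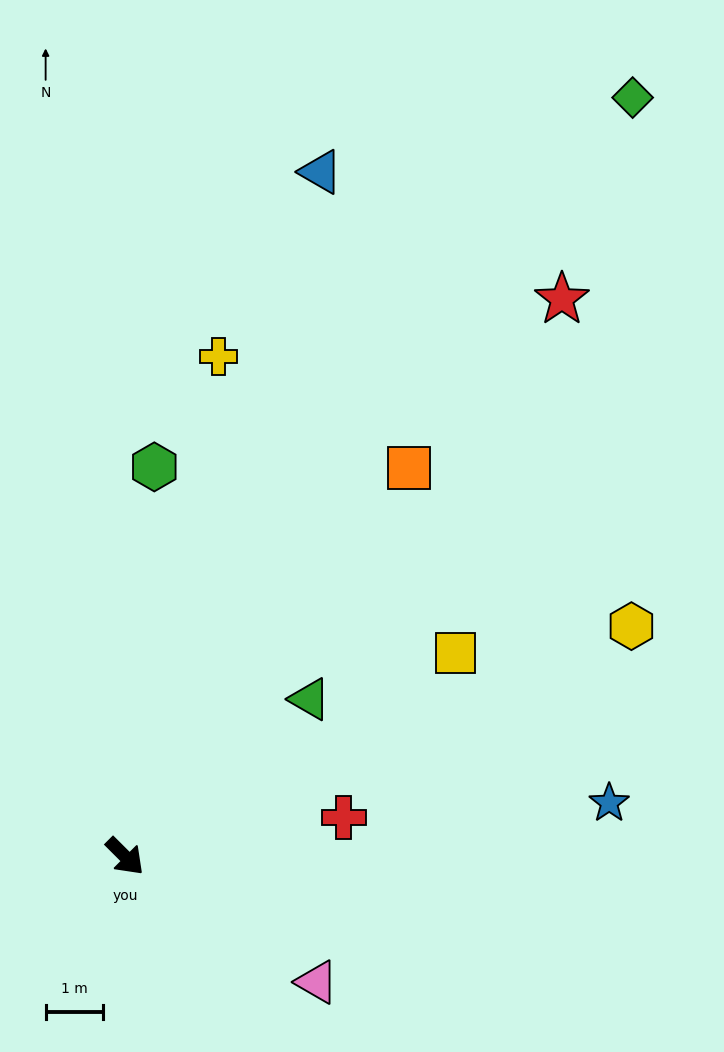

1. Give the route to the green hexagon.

turn left 131°, forward 6.8 m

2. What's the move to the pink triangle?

turn left 12°, forward 4.0 m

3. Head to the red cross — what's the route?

turn left 55°, forward 3.9 m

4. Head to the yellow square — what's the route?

turn left 77°, forward 6.7 m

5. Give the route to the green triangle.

turn left 85°, forward 4.2 m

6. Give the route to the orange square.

turn left 99°, forward 8.4 m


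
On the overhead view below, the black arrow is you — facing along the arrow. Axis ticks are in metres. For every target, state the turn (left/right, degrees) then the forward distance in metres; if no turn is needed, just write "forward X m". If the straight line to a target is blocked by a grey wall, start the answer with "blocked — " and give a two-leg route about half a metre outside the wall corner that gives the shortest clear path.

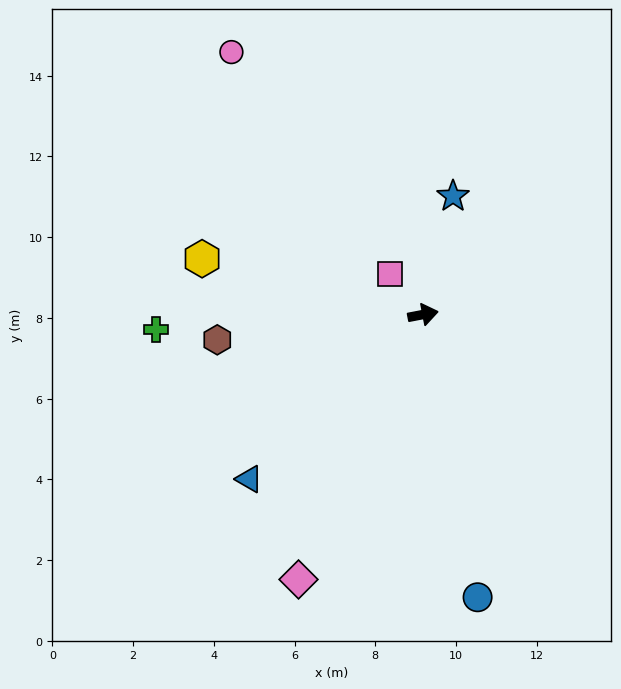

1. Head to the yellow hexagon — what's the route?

turn left 155°, forward 5.6 m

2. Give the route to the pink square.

turn left 119°, forward 1.3 m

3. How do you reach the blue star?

turn left 65°, forward 3.0 m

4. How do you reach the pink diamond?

turn right 126°, forward 7.3 m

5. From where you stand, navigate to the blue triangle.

turn right 147°, forward 5.9 m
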